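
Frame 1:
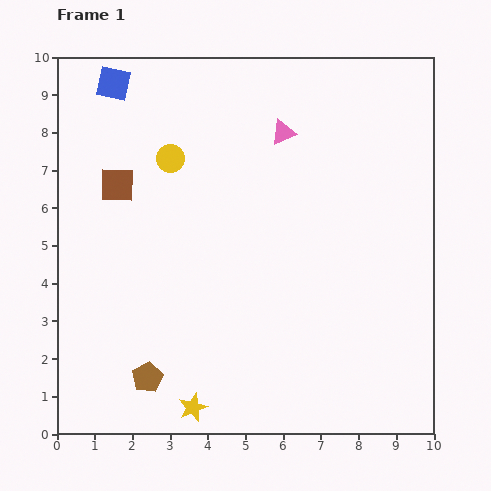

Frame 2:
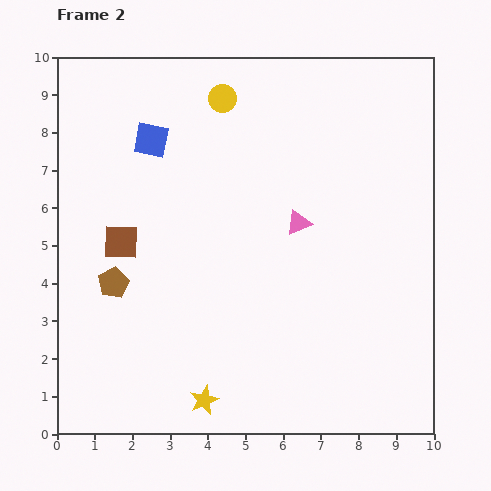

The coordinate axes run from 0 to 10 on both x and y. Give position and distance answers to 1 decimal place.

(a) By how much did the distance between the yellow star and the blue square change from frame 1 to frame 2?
-1.9

Distance in frame 1: 8.9. Distance in frame 2: 7.0.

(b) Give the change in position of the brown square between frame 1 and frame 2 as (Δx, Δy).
(0.1, -1.5)

The brown square was at (1.6, 6.6) in frame 1 and (1.7, 5.1) in frame 2.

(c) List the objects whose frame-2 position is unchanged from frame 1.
none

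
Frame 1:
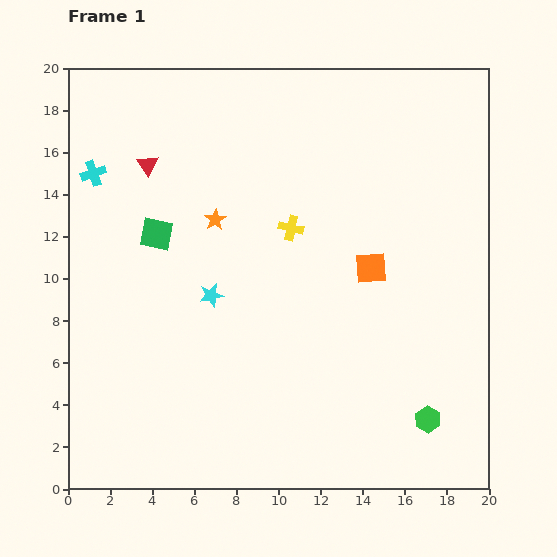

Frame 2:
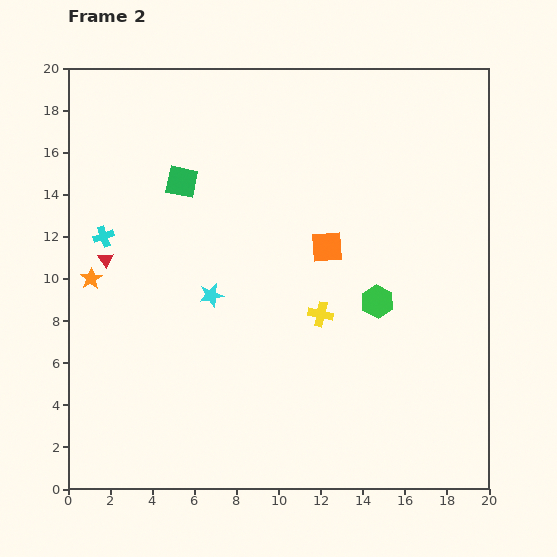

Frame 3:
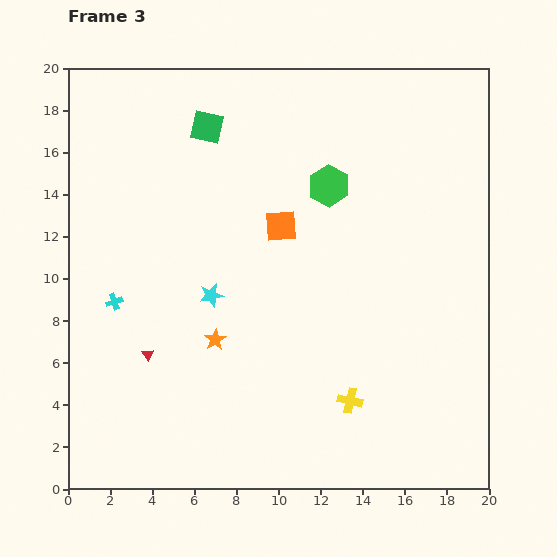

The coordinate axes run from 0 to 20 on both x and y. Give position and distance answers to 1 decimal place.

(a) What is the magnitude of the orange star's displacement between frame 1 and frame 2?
6.5

The orange star moved from (7.0, 12.8) to (1.1, 10.0), a distance of √(5.9² + 2.8²) ≈ 6.5.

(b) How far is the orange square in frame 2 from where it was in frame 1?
2.3

The orange square moved from (14.4, 10.5) to (12.3, 11.5), a distance of √(2.1² + 1.0²) ≈ 2.3.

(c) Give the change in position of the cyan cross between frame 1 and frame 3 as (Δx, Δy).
(1.0, -6.1)

The cyan cross was at (1.2, 15.0) in frame 1 and (2.2, 8.9) in frame 3.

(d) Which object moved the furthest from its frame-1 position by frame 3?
the green hexagon

(moved 12.1; next 9.0)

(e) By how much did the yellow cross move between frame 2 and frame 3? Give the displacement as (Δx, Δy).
(1.4, -4.1)

The yellow cross was at (12.0, 8.3) in frame 2 and (13.4, 4.2) in frame 3.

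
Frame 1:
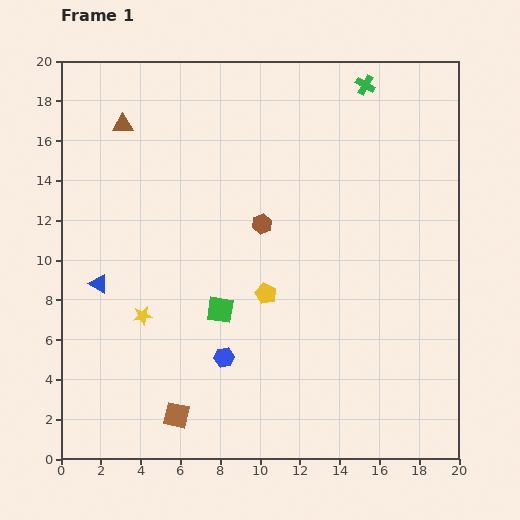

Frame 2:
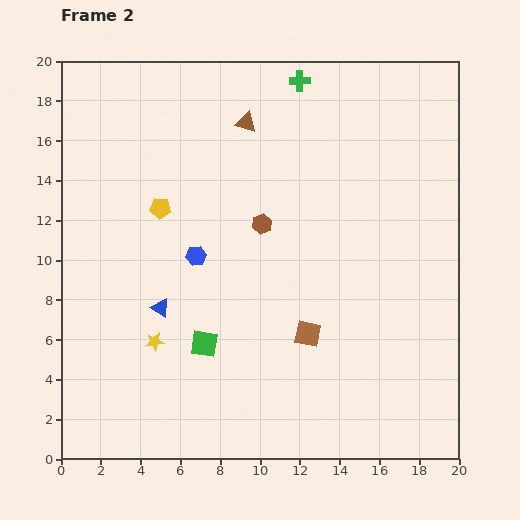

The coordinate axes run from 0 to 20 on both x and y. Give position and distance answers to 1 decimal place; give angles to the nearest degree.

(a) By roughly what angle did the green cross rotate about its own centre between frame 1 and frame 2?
30° counter-clockwise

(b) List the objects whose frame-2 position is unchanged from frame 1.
the brown hexagon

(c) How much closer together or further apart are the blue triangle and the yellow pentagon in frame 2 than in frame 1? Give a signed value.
-3.4

Distance in frame 1: 8.4. Distance in frame 2: 5.0.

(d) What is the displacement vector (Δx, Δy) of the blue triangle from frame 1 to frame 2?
(3.1, -1.2)

The blue triangle was at (1.9, 8.8) in frame 1 and (5.0, 7.6) in frame 2.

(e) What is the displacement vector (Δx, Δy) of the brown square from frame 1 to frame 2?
(6.6, 4.1)

The brown square was at (5.8, 2.2) in frame 1 and (12.4, 6.3) in frame 2.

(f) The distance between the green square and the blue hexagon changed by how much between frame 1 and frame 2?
+2.0

Distance in frame 1: 2.4. Distance in frame 2: 4.4.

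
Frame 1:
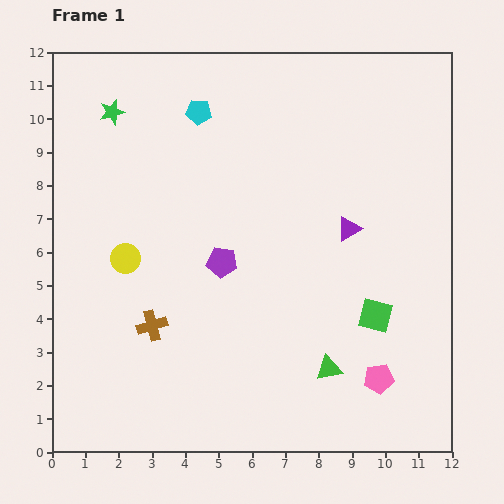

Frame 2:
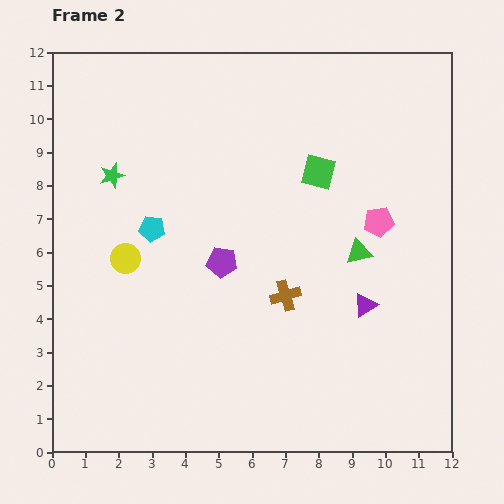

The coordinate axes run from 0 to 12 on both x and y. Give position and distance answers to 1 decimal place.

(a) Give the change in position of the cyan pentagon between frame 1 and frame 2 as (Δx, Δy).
(-1.4, -3.5)

The cyan pentagon was at (4.4, 10.2) in frame 1 and (3.0, 6.7) in frame 2.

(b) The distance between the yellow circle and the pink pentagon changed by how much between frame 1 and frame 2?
-0.7

Distance in frame 1: 8.4. Distance in frame 2: 7.7.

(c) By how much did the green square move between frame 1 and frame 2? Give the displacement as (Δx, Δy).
(-1.7, 4.3)

The green square was at (9.7, 4.1) in frame 1 and (8.0, 8.4) in frame 2.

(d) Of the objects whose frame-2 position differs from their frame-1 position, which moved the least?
the green star

(moved 1.9)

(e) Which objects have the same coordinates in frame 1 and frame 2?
the yellow circle, the purple pentagon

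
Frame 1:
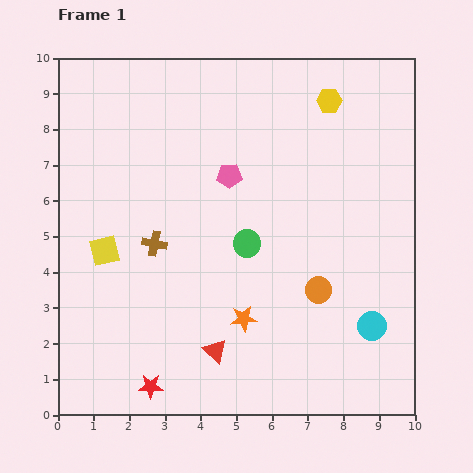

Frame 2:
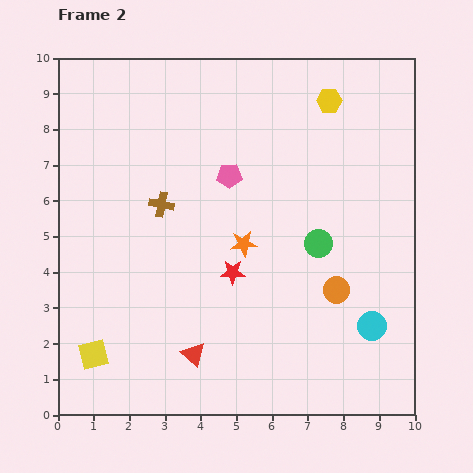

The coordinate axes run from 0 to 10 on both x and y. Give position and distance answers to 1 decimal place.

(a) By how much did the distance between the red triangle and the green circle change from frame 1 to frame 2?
+1.6

Distance in frame 1: 3.1. Distance in frame 2: 4.7.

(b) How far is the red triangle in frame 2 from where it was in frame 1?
0.6

The red triangle moved from (4.4, 1.8) to (3.8, 1.7), a distance of √(0.6² + 0.1²) ≈ 0.6.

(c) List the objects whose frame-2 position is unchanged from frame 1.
the pink pentagon, the cyan circle, the yellow hexagon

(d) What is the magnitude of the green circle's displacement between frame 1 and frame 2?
2.0

The green circle moved from (5.3, 4.8) to (7.3, 4.8), a distance of √(2.0² + 0.0²) ≈ 2.0.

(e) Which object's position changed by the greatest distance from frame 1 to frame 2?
the red star

(moved 3.9; next 2.9)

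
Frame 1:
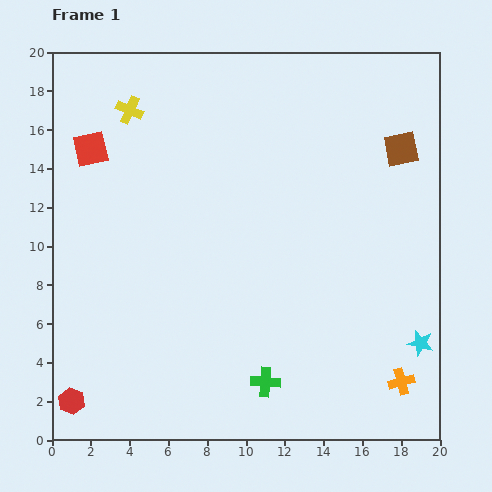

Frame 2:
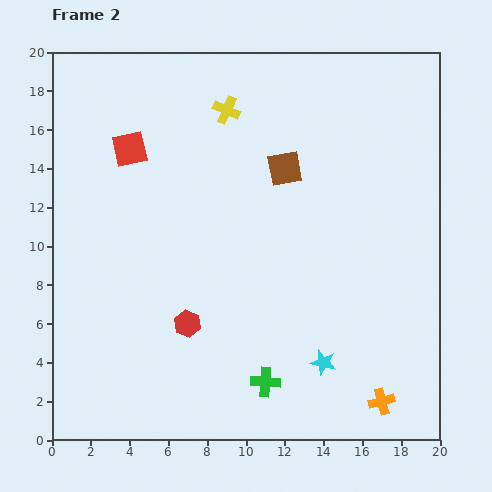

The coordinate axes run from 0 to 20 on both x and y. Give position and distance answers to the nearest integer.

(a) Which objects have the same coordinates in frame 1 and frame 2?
the green cross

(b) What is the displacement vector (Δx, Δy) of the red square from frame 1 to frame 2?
(2, 0)

The red square was at (2, 15) in frame 1 and (4, 15) in frame 2.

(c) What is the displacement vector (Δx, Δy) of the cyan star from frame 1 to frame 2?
(-5, -1)

The cyan star was at (19, 5) in frame 1 and (14, 4) in frame 2.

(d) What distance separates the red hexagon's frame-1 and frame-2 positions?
7

The red hexagon moved from (1, 2) to (7, 6), a distance of √(6² + 4²) ≈ 7.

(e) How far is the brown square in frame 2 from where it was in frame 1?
6

The brown square moved from (18, 15) to (12, 14), a distance of √(6² + 1²) ≈ 6.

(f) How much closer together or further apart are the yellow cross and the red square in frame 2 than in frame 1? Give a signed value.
+2

Distance in frame 1: 3. Distance in frame 2: 5.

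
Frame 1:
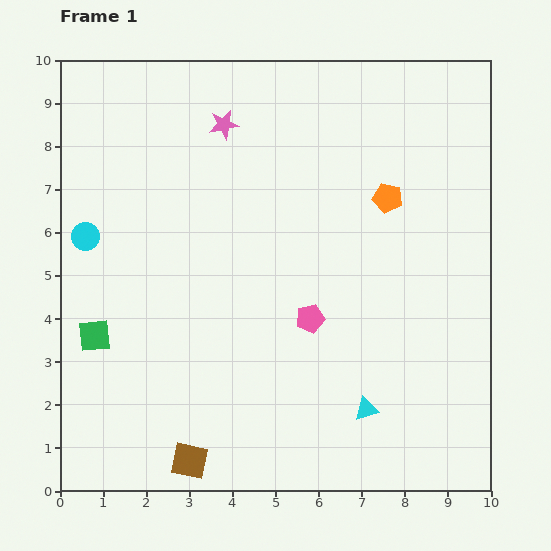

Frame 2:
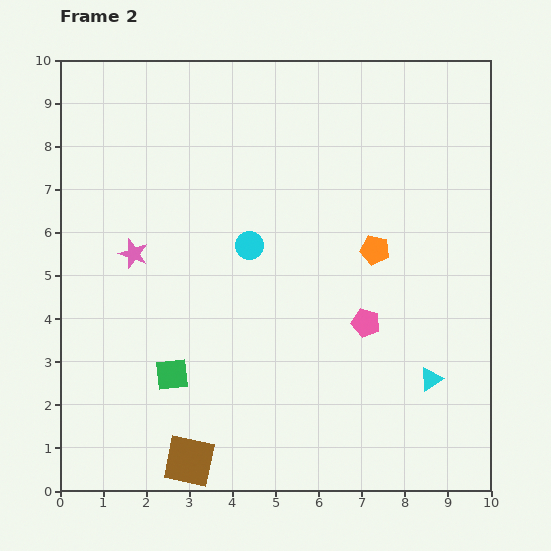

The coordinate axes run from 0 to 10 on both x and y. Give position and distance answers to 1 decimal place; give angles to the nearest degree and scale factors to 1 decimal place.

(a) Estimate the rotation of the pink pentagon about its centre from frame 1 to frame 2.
29° clockwise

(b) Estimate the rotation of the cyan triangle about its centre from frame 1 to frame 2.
16° counter-clockwise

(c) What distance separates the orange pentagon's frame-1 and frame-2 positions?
1.2

The orange pentagon moved from (7.6, 6.8) to (7.3, 5.6), a distance of √(0.3² + 1.2²) ≈ 1.2.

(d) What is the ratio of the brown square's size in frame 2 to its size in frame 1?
1.4×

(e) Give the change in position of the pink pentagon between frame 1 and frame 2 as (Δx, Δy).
(1.3, -0.1)

The pink pentagon was at (5.8, 4.0) in frame 1 and (7.1, 3.9) in frame 2.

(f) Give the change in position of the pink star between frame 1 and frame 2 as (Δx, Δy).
(-2.1, -3.0)

The pink star was at (3.8, 8.5) in frame 1 and (1.7, 5.5) in frame 2.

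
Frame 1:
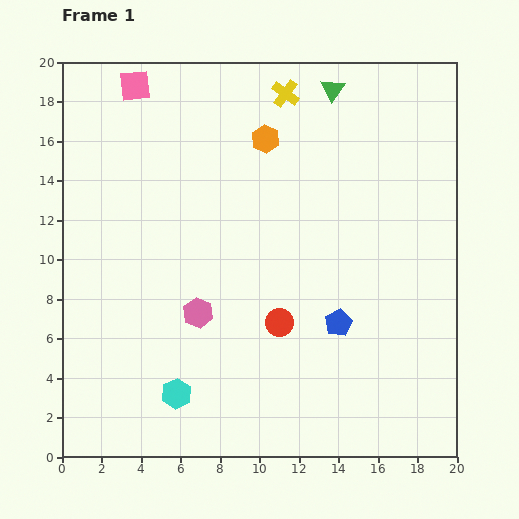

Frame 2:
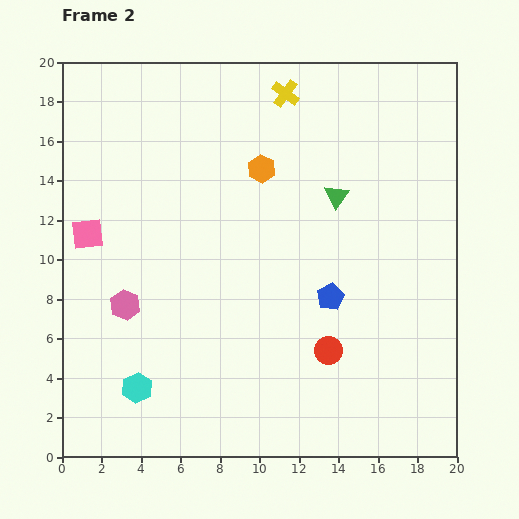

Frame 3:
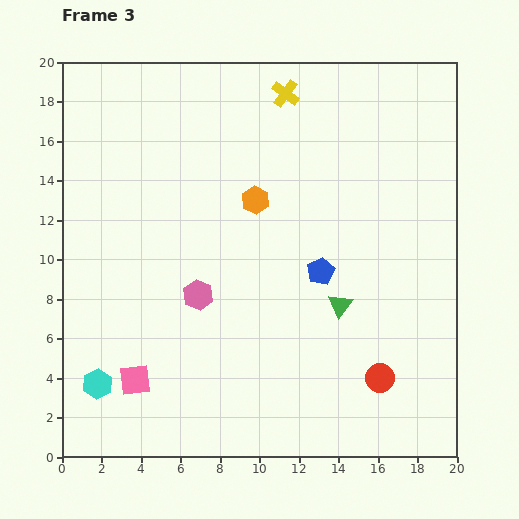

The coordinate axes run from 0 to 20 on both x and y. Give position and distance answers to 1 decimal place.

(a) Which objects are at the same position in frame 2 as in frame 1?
the yellow cross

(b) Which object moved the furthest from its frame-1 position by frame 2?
the pink square

(moved 7.9; next 5.4)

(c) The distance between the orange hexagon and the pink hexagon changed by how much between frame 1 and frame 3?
-3.8

Distance in frame 1: 9.4. Distance in frame 3: 5.6.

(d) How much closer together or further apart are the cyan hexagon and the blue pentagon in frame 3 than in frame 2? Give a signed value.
+1.9

Distance in frame 2: 10.8. Distance in frame 3: 12.7.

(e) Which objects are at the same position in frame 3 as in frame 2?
the yellow cross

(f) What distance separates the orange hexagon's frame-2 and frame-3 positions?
1.6

The orange hexagon moved from (10.1, 14.6) to (9.8, 13.0), a distance of √(0.3² + 1.6²) ≈ 1.6.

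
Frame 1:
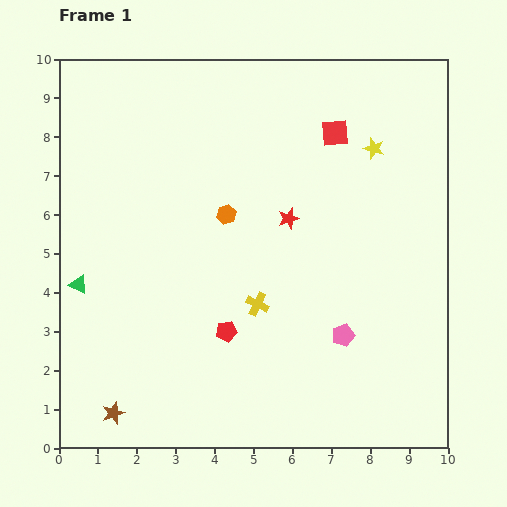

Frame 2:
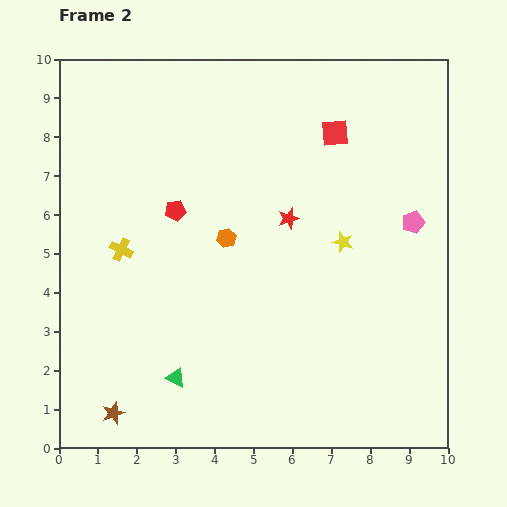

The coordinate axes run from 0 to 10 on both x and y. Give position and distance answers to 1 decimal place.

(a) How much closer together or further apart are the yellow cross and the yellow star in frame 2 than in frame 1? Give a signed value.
+0.7

Distance in frame 1: 5.0. Distance in frame 2: 5.7.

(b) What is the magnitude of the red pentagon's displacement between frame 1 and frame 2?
3.4

The red pentagon moved from (4.3, 3.0) to (3.0, 6.1), a distance of √(1.3² + 3.1²) ≈ 3.4.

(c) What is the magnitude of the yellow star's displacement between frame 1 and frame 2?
2.5

The yellow star moved from (8.1, 7.7) to (7.3, 5.3), a distance of √(0.8² + 2.4²) ≈ 2.5.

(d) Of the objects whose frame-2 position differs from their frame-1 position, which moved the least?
the orange hexagon

(moved 0.6)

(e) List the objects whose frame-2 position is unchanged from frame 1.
the brown star, the red square, the red star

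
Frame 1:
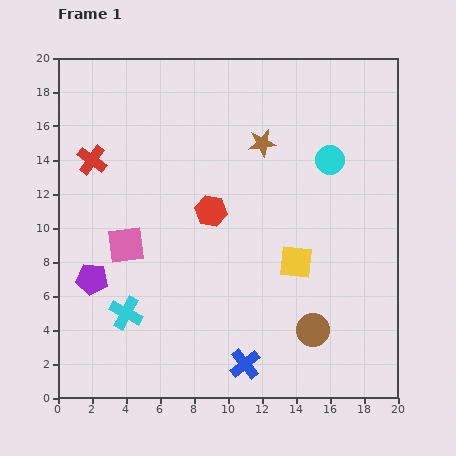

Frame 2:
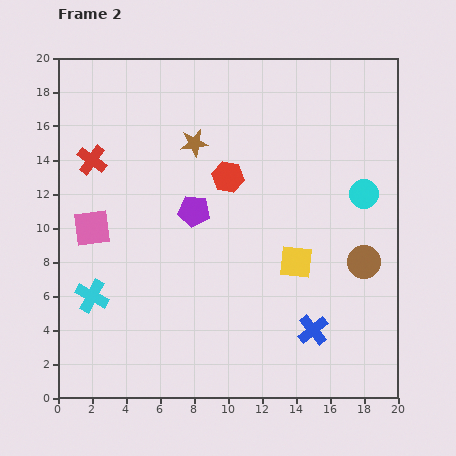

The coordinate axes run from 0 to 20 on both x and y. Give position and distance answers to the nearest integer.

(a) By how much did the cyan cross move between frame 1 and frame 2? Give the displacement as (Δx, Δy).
(-2, 1)

The cyan cross was at (4, 5) in frame 1 and (2, 6) in frame 2.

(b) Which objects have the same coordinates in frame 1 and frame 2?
the yellow square, the red cross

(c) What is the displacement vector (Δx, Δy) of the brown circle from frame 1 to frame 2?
(3, 4)

The brown circle was at (15, 4) in frame 1 and (18, 8) in frame 2.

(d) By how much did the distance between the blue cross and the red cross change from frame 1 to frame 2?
+1

Distance in frame 1: 15. Distance in frame 2: 16.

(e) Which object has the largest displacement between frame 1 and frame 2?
the purple pentagon

(moved 7; next 5)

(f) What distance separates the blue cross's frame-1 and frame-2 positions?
4

The blue cross moved from (11, 2) to (15, 4), a distance of √(4² + 2²) ≈ 4.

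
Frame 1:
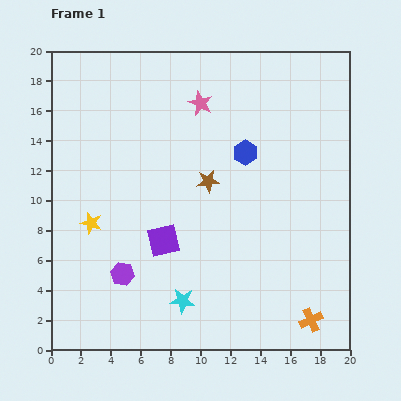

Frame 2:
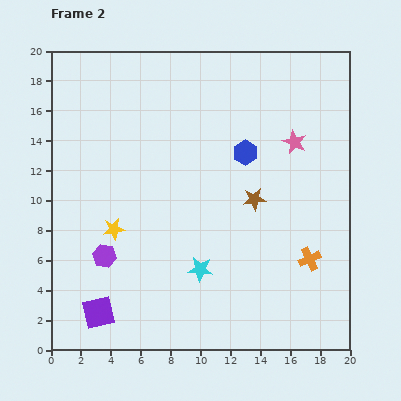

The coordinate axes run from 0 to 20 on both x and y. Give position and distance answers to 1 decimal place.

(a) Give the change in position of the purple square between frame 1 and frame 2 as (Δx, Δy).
(-4.3, -4.8)

The purple square was at (7.5, 7.3) in frame 1 and (3.2, 2.5) in frame 2.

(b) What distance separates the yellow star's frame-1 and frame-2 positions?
1.6

The yellow star moved from (2.7, 8.5) to (4.2, 8.1), a distance of √(1.5² + 0.4²) ≈ 1.6.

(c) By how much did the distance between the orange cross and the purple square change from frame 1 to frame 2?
+3.4

Distance in frame 1: 11.2. Distance in frame 2: 14.6.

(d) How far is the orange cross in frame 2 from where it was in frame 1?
4.1

The orange cross moved from (17.4, 2.0) to (17.3, 6.1), a distance of √(0.1² + 4.1²) ≈ 4.1.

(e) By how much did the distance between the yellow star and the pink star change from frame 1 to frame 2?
+2.6

Distance in frame 1: 10.8. Distance in frame 2: 13.4.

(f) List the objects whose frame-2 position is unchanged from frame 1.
the blue hexagon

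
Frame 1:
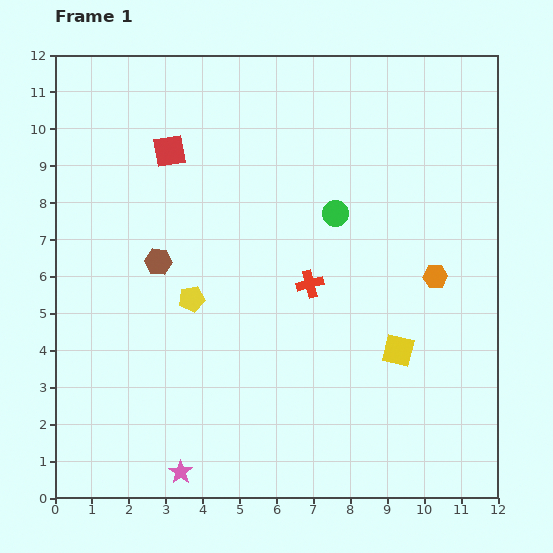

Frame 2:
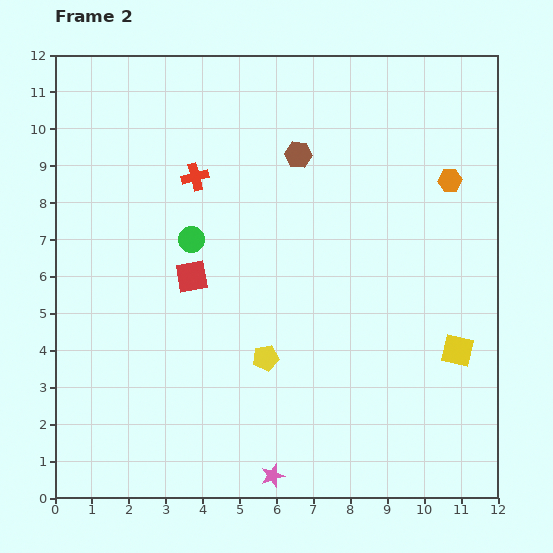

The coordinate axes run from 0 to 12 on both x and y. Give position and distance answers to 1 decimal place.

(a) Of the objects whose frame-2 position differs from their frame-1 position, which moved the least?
the yellow square

(moved 1.6)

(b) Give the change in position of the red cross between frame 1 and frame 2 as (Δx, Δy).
(-3.1, 2.9)

The red cross was at (6.9, 5.8) in frame 1 and (3.8, 8.7) in frame 2.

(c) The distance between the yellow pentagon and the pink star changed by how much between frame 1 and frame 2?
-1.5

Distance in frame 1: 4.7. Distance in frame 2: 3.2.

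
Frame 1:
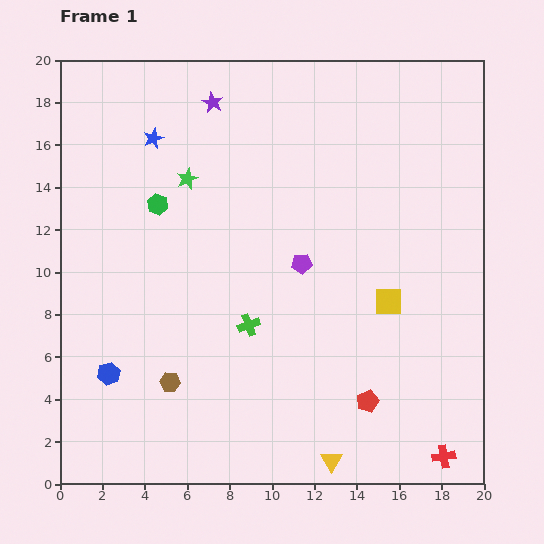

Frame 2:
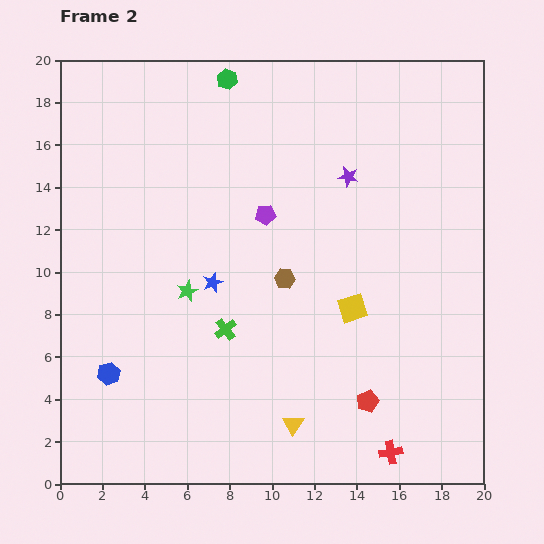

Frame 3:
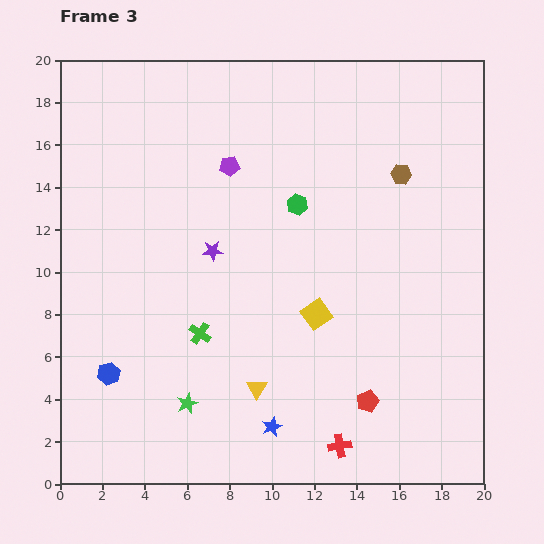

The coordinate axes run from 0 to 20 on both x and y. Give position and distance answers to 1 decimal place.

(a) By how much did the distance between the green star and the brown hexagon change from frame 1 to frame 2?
-5.0

Distance in frame 1: 9.6. Distance in frame 2: 4.6.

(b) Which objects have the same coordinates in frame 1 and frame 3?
the red pentagon, the blue hexagon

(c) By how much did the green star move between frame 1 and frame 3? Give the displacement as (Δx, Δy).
(0.0, -10.6)

The green star was at (6.0, 14.4) in frame 1 and (6.0, 3.8) in frame 3.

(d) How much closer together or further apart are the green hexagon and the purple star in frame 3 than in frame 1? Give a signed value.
-0.9

Distance in frame 1: 5.5. Distance in frame 3: 4.6.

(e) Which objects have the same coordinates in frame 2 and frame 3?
the red pentagon, the blue hexagon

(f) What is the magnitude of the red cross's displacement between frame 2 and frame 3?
2.4

The red cross moved from (15.6, 1.5) to (13.2, 1.8), a distance of √(2.4² + 0.3²) ≈ 2.4.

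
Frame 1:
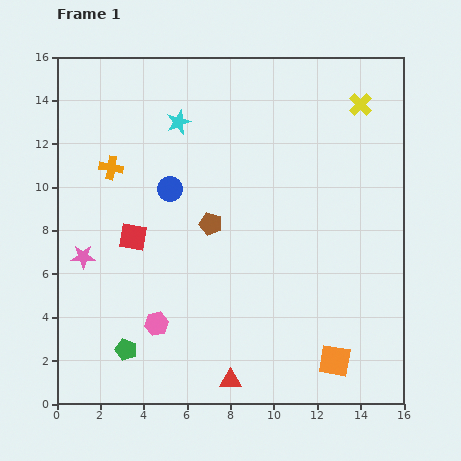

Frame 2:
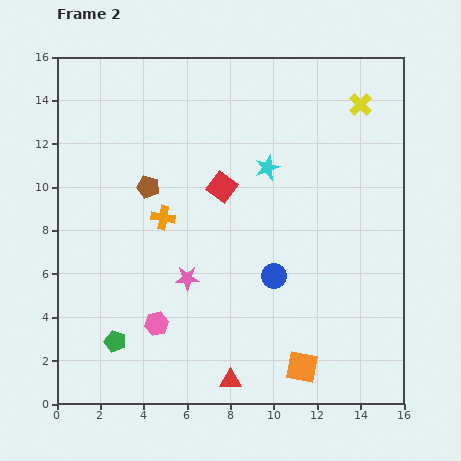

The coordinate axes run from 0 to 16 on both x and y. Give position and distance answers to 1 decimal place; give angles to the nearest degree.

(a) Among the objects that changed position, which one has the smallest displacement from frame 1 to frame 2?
the green pentagon

(moved 0.6)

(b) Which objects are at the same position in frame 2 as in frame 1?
the red triangle, the yellow cross, the pink hexagon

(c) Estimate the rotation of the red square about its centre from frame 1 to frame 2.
27° clockwise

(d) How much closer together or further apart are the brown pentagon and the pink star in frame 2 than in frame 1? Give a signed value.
-1.5

Distance in frame 1: 6.1. Distance in frame 2: 4.6.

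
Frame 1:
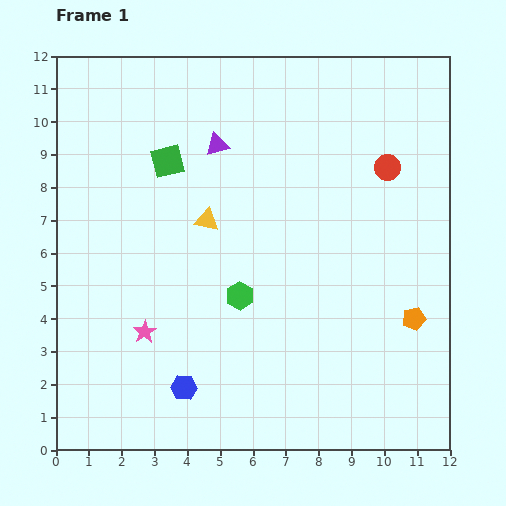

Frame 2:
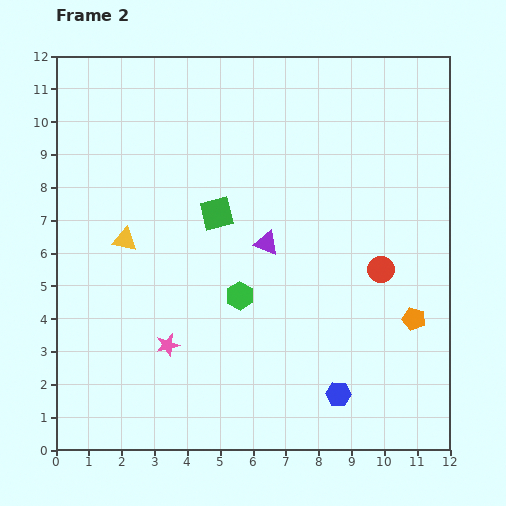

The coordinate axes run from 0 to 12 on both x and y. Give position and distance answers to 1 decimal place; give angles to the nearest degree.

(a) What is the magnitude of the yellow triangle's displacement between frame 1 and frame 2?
2.6

The yellow triangle moved from (4.6, 7.0) to (2.1, 6.4), a distance of √(2.5² + 0.6²) ≈ 2.6.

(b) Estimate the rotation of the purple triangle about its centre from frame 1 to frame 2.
36° clockwise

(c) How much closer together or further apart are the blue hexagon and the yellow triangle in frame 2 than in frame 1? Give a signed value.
+2.9

Distance in frame 1: 5.1. Distance in frame 2: 8.0.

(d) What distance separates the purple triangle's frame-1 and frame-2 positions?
3.4

The purple triangle moved from (4.9, 9.3) to (6.4, 6.3), a distance of √(1.5² + 3.0²) ≈ 3.4.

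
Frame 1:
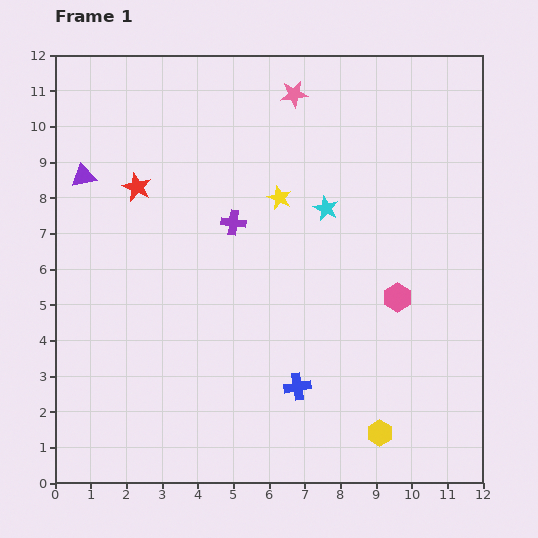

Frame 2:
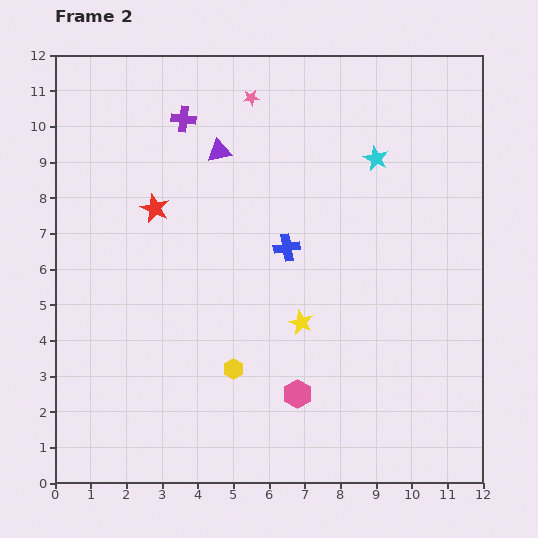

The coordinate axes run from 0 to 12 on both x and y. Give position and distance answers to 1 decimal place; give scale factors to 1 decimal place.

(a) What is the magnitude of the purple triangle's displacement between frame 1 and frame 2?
3.9

The purple triangle moved from (0.8, 8.6) to (4.6, 9.3), a distance of √(3.8² + 0.7²) ≈ 3.9.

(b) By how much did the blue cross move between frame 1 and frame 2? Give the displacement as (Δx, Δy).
(-0.3, 3.9)

The blue cross was at (6.8, 2.7) in frame 1 and (6.5, 6.6) in frame 2.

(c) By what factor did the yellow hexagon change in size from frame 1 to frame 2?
0.8×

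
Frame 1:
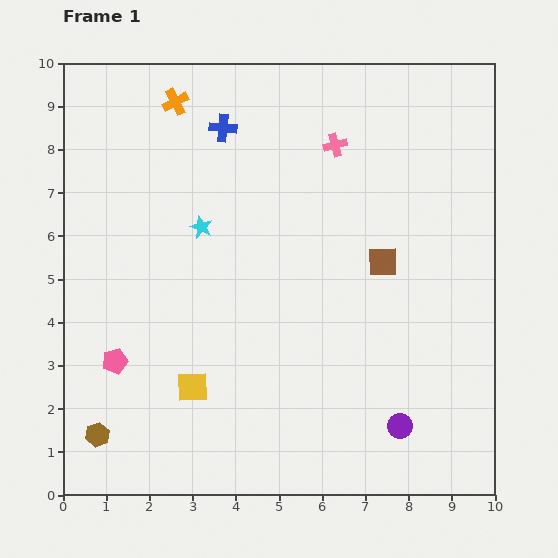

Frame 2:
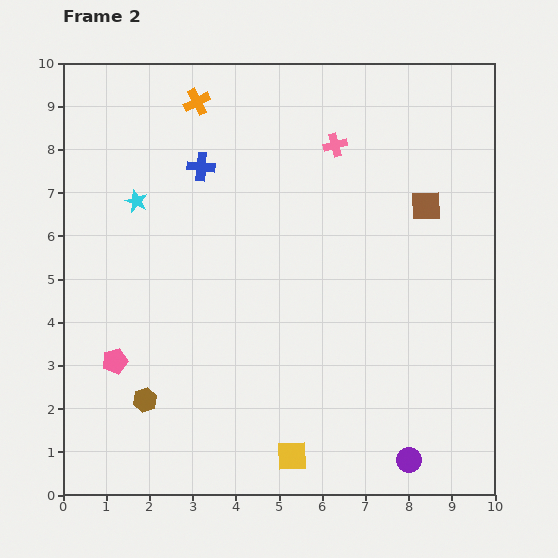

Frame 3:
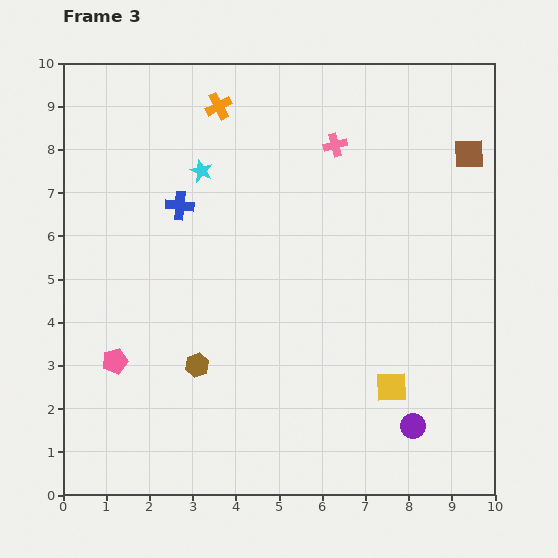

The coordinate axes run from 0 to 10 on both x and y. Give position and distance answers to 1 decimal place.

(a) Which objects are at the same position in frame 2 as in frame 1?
the pink cross, the pink pentagon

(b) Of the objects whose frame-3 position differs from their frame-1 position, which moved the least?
the purple circle

(moved 0.3)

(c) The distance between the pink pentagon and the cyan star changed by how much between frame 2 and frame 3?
+1.1

Distance in frame 2: 3.7. Distance in frame 3: 4.8.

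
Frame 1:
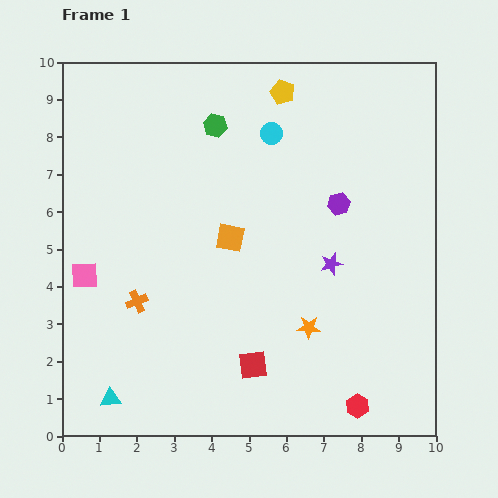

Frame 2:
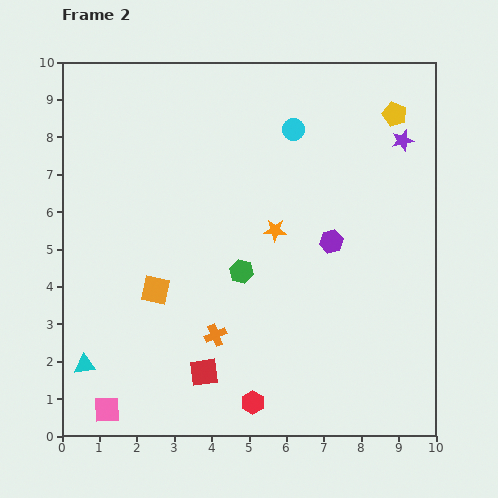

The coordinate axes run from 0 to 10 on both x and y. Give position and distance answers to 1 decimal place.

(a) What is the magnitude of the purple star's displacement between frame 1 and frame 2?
3.8

The purple star moved from (7.2, 4.6) to (9.1, 7.9), a distance of √(1.9² + 3.3²) ≈ 3.8.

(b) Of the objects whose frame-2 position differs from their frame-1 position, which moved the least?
the cyan circle

(moved 0.6)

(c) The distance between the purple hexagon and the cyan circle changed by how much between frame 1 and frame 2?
+0.6

Distance in frame 1: 2.6. Distance in frame 2: 3.2.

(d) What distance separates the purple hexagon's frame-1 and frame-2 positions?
1.0

The purple hexagon moved from (7.4, 6.2) to (7.2, 5.2), a distance of √(0.2² + 1.0²) ≈ 1.0.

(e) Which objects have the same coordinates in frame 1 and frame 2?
none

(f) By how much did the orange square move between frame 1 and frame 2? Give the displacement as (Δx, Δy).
(-2.0, -1.4)

The orange square was at (4.5, 5.3) in frame 1 and (2.5, 3.9) in frame 2.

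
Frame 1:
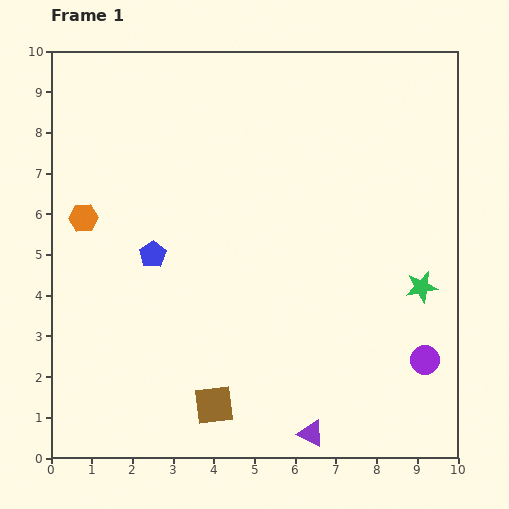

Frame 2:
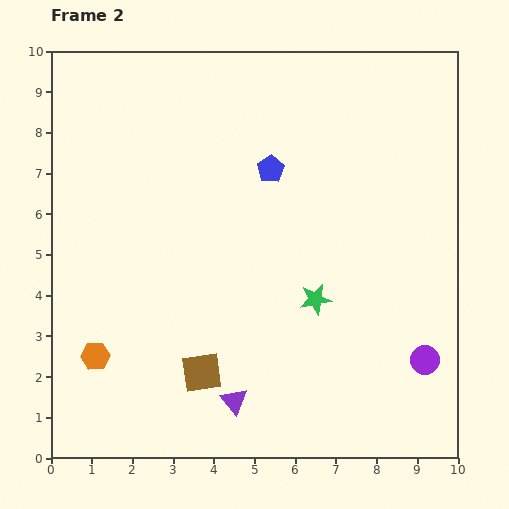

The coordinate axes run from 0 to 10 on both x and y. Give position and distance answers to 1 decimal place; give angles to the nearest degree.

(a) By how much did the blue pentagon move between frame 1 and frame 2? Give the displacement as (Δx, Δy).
(2.9, 2.1)

The blue pentagon was at (2.5, 5.0) in frame 1 and (5.4, 7.1) in frame 2.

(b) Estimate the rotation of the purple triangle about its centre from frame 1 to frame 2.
23° clockwise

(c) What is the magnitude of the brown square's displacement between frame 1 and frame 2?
0.9

The brown square moved from (4.0, 1.3) to (3.7, 2.1), a distance of √(0.3² + 0.8²) ≈ 0.9.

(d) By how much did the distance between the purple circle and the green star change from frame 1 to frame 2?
+1.3

Distance in frame 1: 1.8. Distance in frame 2: 3.1.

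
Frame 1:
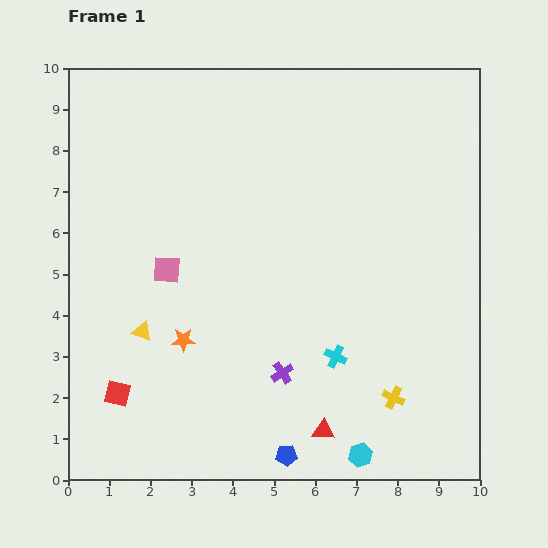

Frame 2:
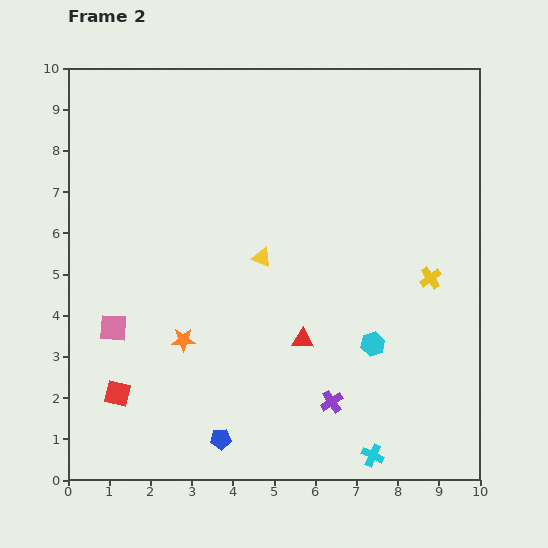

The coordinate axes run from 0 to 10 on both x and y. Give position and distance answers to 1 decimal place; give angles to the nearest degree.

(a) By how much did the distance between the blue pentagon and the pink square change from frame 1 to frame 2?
-1.7

Distance in frame 1: 5.4. Distance in frame 2: 3.7.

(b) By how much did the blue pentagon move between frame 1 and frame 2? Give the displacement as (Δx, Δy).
(-1.6, 0.4)

The blue pentagon was at (5.3, 0.6) in frame 1 and (3.7, 1.0) in frame 2.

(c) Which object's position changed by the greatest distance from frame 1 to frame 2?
the yellow triangle

(moved 3.4; next 3.0)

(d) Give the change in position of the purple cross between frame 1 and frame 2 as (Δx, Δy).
(1.2, -0.7)

The purple cross was at (5.2, 2.6) in frame 1 and (6.4, 1.9) in frame 2.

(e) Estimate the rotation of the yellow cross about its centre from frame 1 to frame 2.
29° clockwise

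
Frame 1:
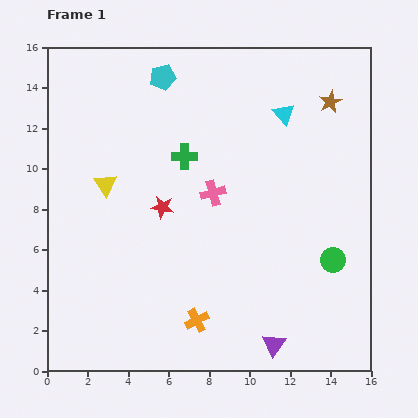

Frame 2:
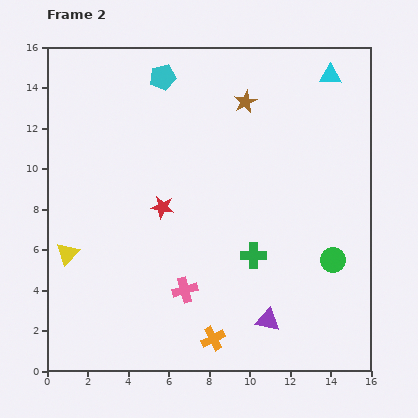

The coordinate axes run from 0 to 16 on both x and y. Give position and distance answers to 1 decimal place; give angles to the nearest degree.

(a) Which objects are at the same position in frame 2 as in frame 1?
the green circle, the red star, the cyan pentagon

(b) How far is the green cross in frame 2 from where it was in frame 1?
6.0

The green cross moved from (6.8, 10.6) to (10.2, 5.7), a distance of √(3.4² + 4.9²) ≈ 6.0.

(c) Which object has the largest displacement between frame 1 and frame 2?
the green cross

(moved 6.0; next 5.0)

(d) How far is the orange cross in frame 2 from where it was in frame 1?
1.2

The orange cross moved from (7.4, 2.5) to (8.2, 1.6), a distance of √(0.8² + 0.9²) ≈ 1.2.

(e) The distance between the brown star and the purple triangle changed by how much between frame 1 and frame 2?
-1.4

Distance in frame 1: 12.3. Distance in frame 2: 10.9.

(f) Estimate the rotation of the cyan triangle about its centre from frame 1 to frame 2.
45° counter-clockwise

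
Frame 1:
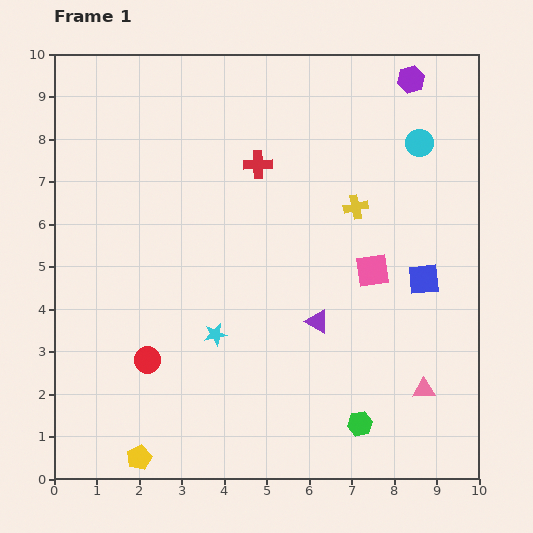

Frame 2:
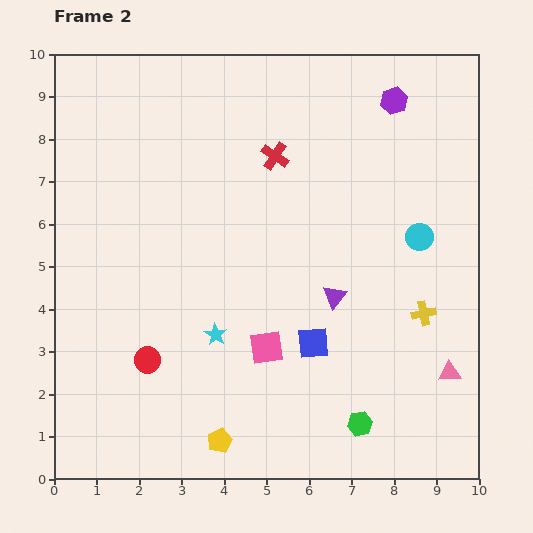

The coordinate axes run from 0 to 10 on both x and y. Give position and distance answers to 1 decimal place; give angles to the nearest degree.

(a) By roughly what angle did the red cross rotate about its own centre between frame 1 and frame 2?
37° clockwise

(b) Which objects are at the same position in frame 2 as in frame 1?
the cyan star, the green hexagon, the red circle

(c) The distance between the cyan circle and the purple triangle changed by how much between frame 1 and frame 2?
-2.4

Distance in frame 1: 4.8. Distance in frame 2: 2.4.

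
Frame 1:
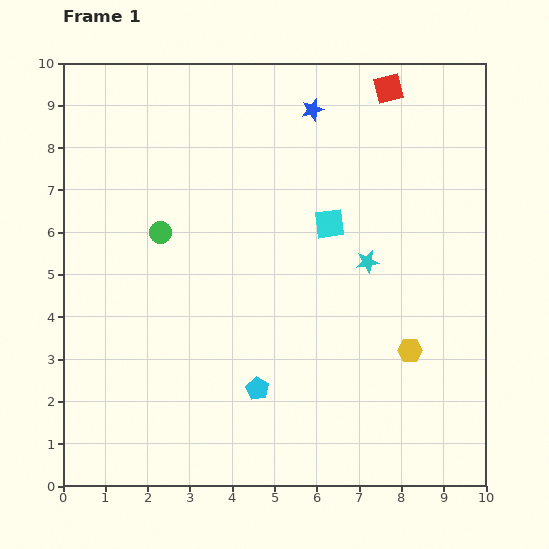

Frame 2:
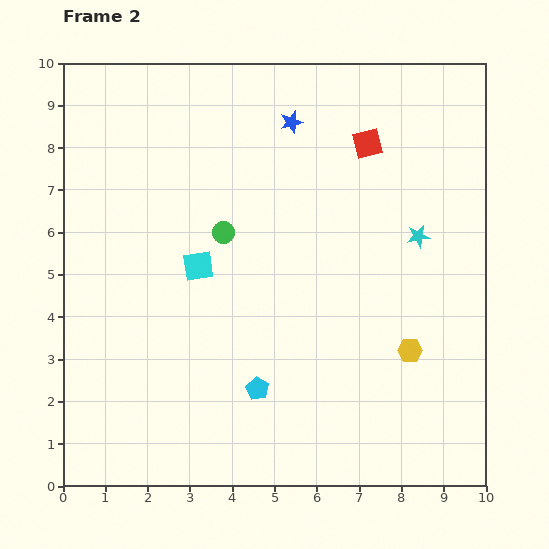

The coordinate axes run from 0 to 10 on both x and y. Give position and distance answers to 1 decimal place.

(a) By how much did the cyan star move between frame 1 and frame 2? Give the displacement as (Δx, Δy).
(1.2, 0.6)

The cyan star was at (7.2, 5.3) in frame 1 and (8.4, 5.9) in frame 2.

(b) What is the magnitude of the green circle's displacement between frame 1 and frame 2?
1.5

The green circle moved from (2.3, 6.0) to (3.8, 6.0), a distance of √(1.5² + 0.0²) ≈ 1.5.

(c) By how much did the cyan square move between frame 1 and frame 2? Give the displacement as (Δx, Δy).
(-3.1, -1.0)

The cyan square was at (6.3, 6.2) in frame 1 and (3.2, 5.2) in frame 2.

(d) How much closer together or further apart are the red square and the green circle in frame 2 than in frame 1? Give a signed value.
-2.4

Distance in frame 1: 6.4. Distance in frame 2: 4.0.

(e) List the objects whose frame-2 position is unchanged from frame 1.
the cyan pentagon, the yellow hexagon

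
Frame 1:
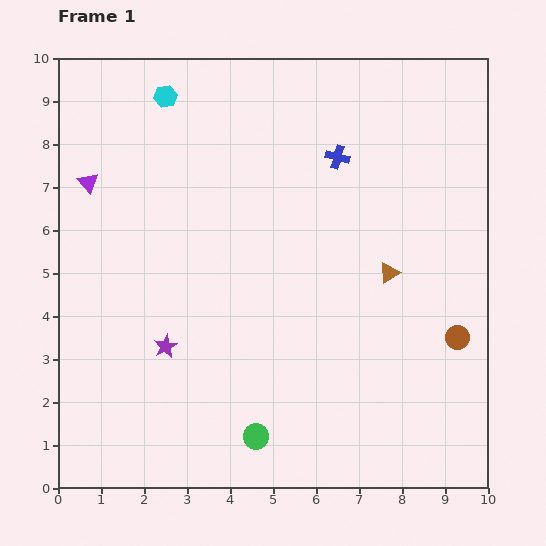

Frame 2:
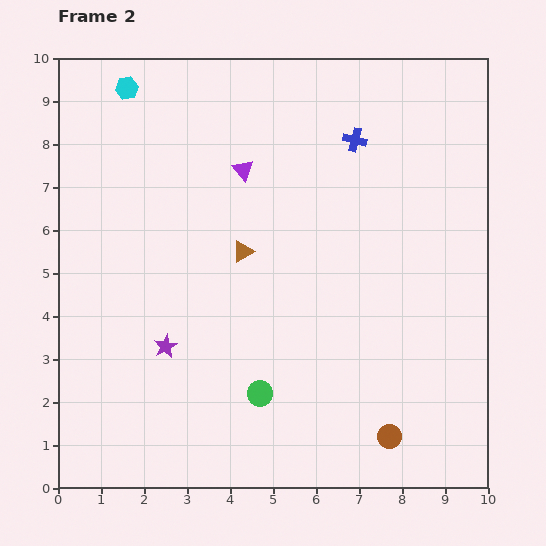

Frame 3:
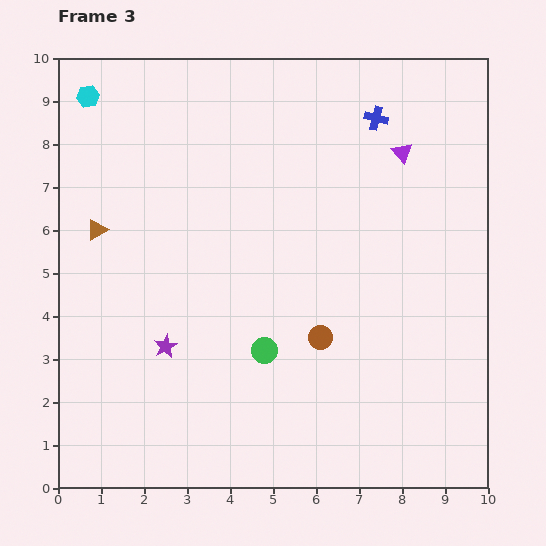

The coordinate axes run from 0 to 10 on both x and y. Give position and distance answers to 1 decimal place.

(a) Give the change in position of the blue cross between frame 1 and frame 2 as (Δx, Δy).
(0.4, 0.4)

The blue cross was at (6.5, 7.7) in frame 1 and (6.9, 8.1) in frame 2.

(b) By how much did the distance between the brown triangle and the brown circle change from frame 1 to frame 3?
+3.6

Distance in frame 1: 2.2. Distance in frame 3: 5.8.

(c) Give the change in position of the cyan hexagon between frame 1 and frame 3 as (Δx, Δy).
(-1.8, 0.0)

The cyan hexagon was at (2.5, 9.1) in frame 1 and (0.7, 9.1) in frame 3.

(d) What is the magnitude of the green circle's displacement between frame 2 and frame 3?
1.0

The green circle moved from (4.7, 2.2) to (4.8, 3.2), a distance of √(0.1² + 1.0²) ≈ 1.0.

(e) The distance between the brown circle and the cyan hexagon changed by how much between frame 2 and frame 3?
-2.3

Distance in frame 2: 10.1. Distance in frame 3: 7.8.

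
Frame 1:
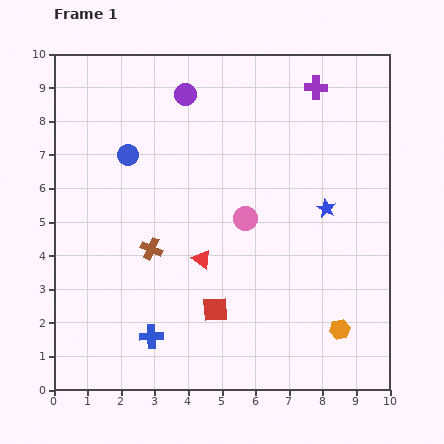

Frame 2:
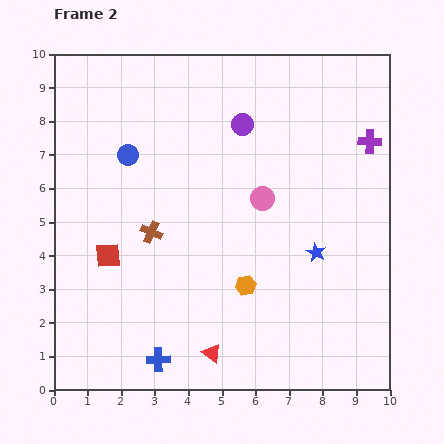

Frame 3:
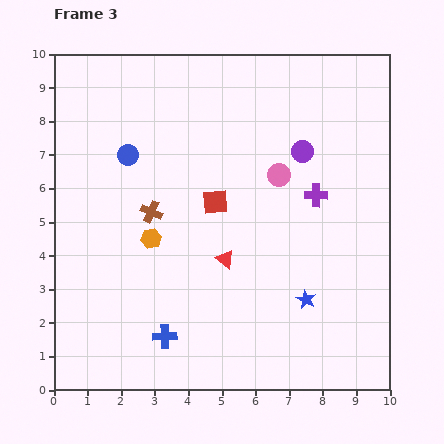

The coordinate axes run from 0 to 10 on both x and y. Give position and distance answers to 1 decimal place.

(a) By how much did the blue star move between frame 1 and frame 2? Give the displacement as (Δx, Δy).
(-0.3, -1.3)

The blue star was at (8.1, 5.4) in frame 1 and (7.8, 4.1) in frame 2.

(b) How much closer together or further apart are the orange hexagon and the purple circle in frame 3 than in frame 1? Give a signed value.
-3.2

Distance in frame 1: 8.4. Distance in frame 3: 5.2.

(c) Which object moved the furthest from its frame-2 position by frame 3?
the red square

(moved 3.6; next 3.1)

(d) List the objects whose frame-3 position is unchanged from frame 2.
the blue circle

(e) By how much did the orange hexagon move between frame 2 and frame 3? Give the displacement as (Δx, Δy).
(-2.8, 1.4)

The orange hexagon was at (5.7, 3.1) in frame 2 and (2.9, 4.5) in frame 3.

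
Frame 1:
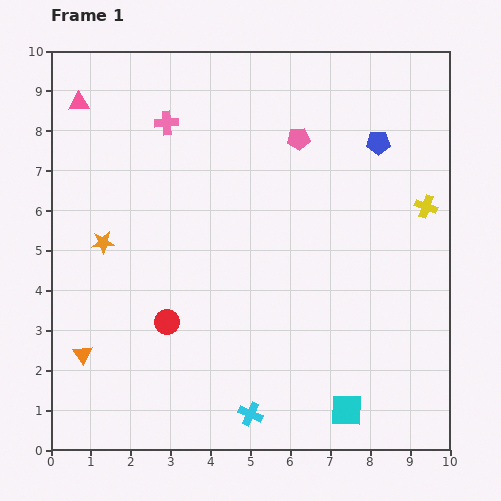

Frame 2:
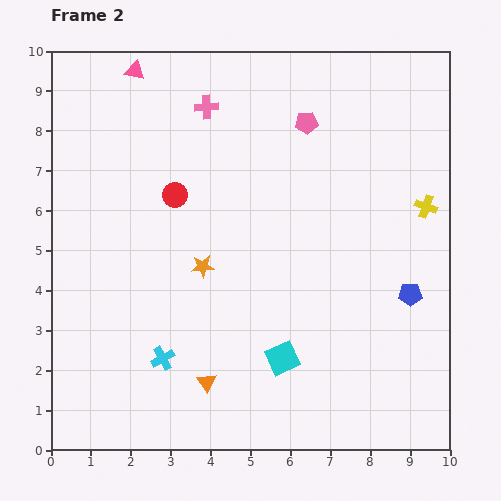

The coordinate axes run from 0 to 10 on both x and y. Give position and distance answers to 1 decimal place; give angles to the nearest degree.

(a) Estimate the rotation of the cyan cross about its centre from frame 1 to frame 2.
36° clockwise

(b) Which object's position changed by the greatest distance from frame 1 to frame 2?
the blue pentagon

(moved 3.9; next 3.2)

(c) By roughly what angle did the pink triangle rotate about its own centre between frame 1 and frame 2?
16° clockwise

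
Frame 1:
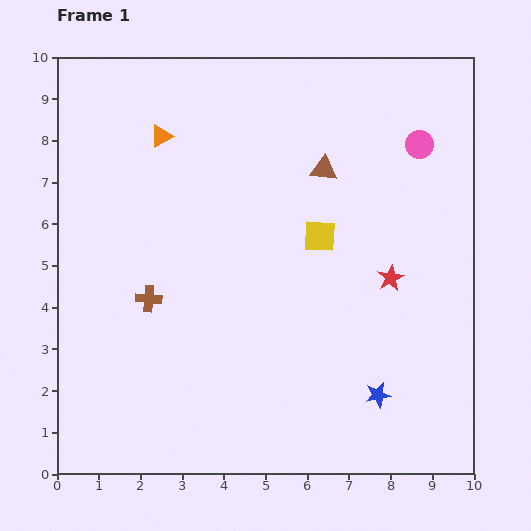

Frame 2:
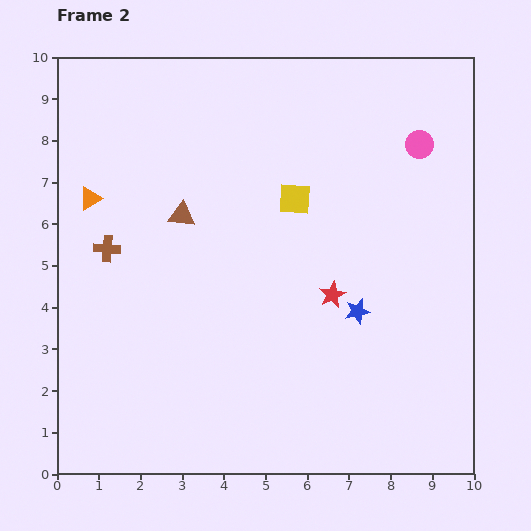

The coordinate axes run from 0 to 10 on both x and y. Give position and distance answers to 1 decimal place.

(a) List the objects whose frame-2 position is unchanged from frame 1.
the pink circle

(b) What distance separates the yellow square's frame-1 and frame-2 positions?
1.1

The yellow square moved from (6.3, 5.7) to (5.7, 6.6), a distance of √(0.6² + 0.9²) ≈ 1.1.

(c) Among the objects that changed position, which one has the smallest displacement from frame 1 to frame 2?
the yellow square

(moved 1.1)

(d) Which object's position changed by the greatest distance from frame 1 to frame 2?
the brown triangle

(moved 3.6; next 2.3)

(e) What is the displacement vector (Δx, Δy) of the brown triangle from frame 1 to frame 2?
(-3.4, -1.1)

The brown triangle was at (6.4, 7.3) in frame 1 and (3.0, 6.2) in frame 2.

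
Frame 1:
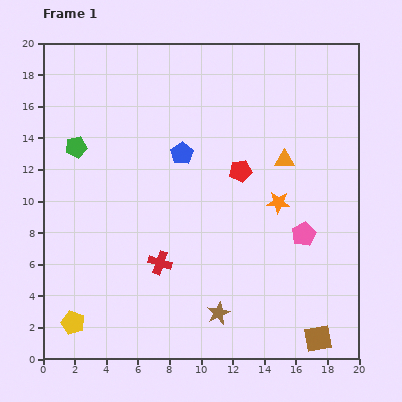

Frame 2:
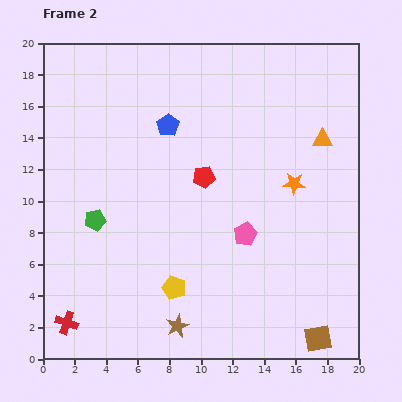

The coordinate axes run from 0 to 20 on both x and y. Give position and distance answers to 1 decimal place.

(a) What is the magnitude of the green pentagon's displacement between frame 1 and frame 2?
4.8

The green pentagon moved from (2.1, 13.4) to (3.3, 8.8), a distance of √(1.2² + 4.6²) ≈ 4.8.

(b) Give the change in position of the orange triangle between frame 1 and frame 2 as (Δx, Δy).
(2.4, 1.3)

The orange triangle was at (15.3, 12.6) in frame 1 and (17.7, 13.9) in frame 2.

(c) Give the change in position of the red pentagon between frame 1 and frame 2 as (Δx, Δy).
(-2.3, -0.4)

The red pentagon was at (12.5, 11.9) in frame 1 and (10.2, 11.5) in frame 2.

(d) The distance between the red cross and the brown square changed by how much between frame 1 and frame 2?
+4.8

Distance in frame 1: 11.1. Distance in frame 2: 15.9.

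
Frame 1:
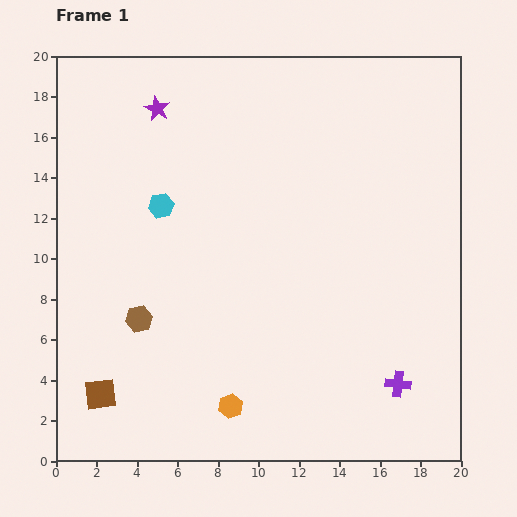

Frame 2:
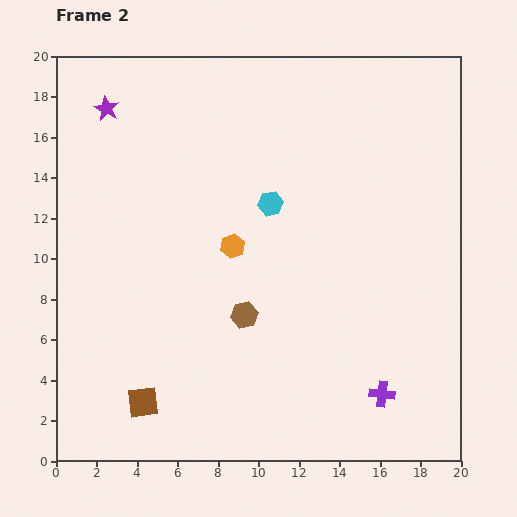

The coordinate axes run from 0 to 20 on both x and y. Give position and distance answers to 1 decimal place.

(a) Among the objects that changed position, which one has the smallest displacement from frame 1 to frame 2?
the purple cross

(moved 0.9)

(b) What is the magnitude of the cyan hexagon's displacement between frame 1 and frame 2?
5.4

The cyan hexagon moved from (5.2, 12.6) to (10.6, 12.7), a distance of √(5.4² + 0.1²) ≈ 5.4.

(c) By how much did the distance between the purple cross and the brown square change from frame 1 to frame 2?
-2.9

Distance in frame 1: 14.7. Distance in frame 2: 11.8.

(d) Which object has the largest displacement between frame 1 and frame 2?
the orange hexagon

(moved 7.9; next 5.4)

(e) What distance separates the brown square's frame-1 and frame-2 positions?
2.1

The brown square moved from (2.2, 3.3) to (4.3, 2.9), a distance of √(2.1² + 0.4²) ≈ 2.1.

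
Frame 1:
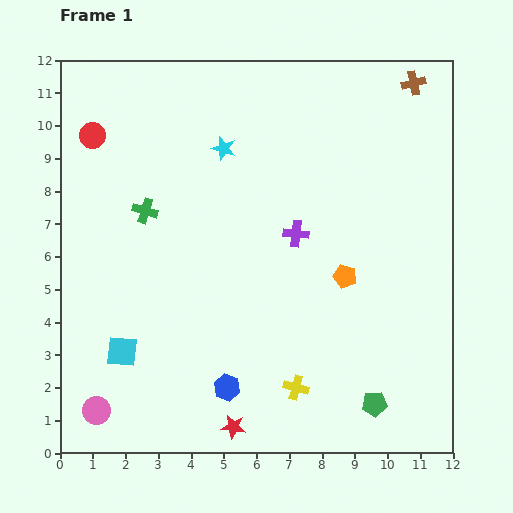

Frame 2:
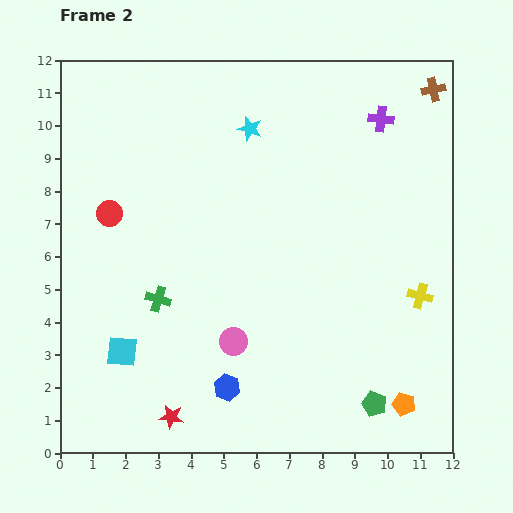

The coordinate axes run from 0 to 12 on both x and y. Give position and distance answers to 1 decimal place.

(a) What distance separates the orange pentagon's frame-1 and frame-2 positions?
4.3

The orange pentagon moved from (8.7, 5.4) to (10.5, 1.5), a distance of √(1.8² + 3.9²) ≈ 4.3.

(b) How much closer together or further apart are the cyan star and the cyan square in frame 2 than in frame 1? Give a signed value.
+0.9

Distance in frame 1: 6.9. Distance in frame 2: 7.8.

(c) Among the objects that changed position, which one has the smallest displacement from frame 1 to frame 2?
the brown cross

(moved 0.6)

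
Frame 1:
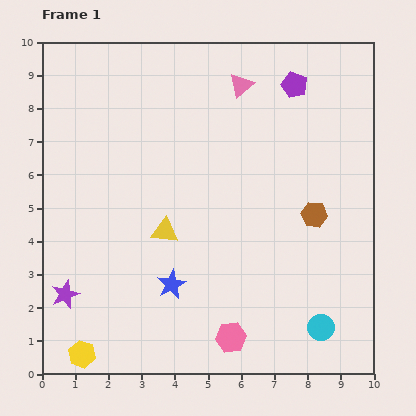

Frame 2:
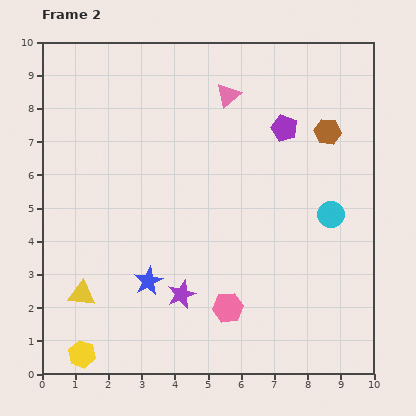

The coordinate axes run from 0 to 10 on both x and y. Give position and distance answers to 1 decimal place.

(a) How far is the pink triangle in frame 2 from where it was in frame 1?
0.5

The pink triangle moved from (6.0, 8.7) to (5.6, 8.4), a distance of √(0.4² + 0.3²) ≈ 0.5.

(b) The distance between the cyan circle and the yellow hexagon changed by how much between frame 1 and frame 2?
+1.4

Distance in frame 1: 7.2. Distance in frame 2: 8.6.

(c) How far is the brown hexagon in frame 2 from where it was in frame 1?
2.5

The brown hexagon moved from (8.2, 4.8) to (8.6, 7.3), a distance of √(0.4² + 2.5²) ≈ 2.5.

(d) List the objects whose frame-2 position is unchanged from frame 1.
the yellow hexagon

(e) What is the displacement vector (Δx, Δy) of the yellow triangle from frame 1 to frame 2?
(-2.5, -1.9)

The yellow triangle was at (3.7, 4.3) in frame 1 and (1.2, 2.4) in frame 2.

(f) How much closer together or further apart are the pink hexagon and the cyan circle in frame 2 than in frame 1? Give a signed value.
+1.5

Distance in frame 1: 2.7. Distance in frame 2: 4.2.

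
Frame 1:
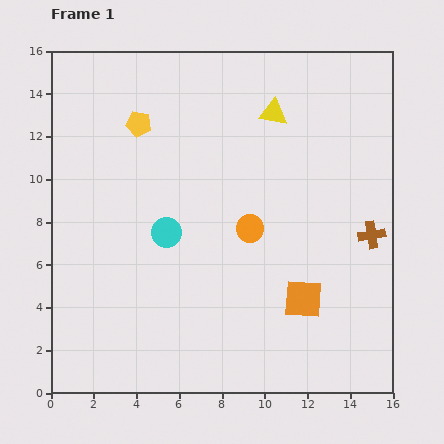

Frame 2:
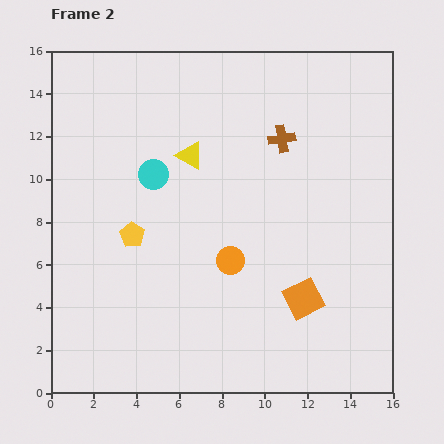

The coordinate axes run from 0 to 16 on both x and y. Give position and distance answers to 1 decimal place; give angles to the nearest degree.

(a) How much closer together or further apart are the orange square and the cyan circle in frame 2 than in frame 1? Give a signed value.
+2.0

Distance in frame 1: 7.1. Distance in frame 2: 9.1.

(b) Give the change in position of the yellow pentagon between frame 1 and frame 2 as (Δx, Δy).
(-0.3, -5.2)

The yellow pentagon was at (4.1, 12.6) in frame 1 and (3.8, 7.4) in frame 2.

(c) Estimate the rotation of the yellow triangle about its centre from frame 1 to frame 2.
22° clockwise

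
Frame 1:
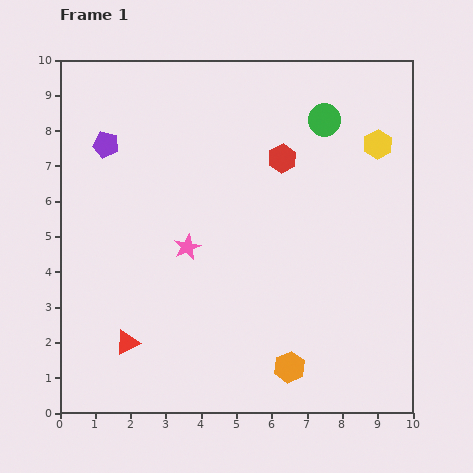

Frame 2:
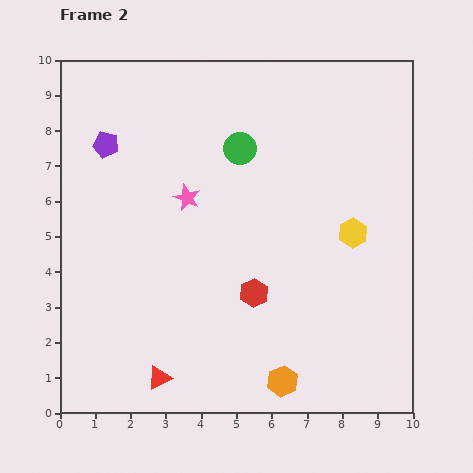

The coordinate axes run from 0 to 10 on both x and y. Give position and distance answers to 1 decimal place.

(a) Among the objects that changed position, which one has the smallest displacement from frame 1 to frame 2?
the orange hexagon

(moved 0.4)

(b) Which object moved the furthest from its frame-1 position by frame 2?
the red hexagon

(moved 3.9; next 2.6)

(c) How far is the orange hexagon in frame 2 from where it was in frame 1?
0.4

The orange hexagon moved from (6.5, 1.3) to (6.3, 0.9), a distance of √(0.2² + 0.4²) ≈ 0.4.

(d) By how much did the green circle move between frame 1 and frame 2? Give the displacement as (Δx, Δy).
(-2.4, -0.8)

The green circle was at (7.5, 8.3) in frame 1 and (5.1, 7.5) in frame 2.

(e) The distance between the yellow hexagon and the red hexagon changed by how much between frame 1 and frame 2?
+0.6

Distance in frame 1: 2.7. Distance in frame 2: 3.3.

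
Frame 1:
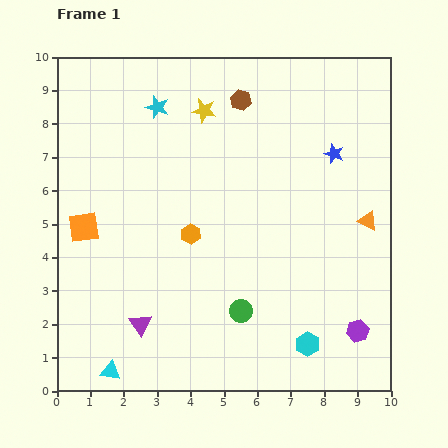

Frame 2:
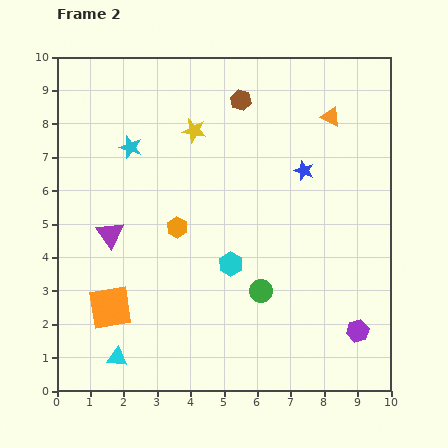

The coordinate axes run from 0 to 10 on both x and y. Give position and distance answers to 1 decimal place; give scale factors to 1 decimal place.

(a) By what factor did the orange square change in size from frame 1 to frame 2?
1.4×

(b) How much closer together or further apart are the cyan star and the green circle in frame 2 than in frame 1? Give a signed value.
-0.8

Distance in frame 1: 6.6. Distance in frame 2: 5.8.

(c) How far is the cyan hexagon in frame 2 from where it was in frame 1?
3.3

The cyan hexagon moved from (7.5, 1.4) to (5.2, 3.8), a distance of √(2.3² + 2.4²) ≈ 3.3.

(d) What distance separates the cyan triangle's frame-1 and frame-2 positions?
0.4

The cyan triangle moved from (1.6, 0.6) to (1.8, 1.0), a distance of √(0.2² + 0.4²) ≈ 0.4.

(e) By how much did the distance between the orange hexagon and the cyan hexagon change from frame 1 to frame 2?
-2.9

Distance in frame 1: 4.8. Distance in frame 2: 1.9.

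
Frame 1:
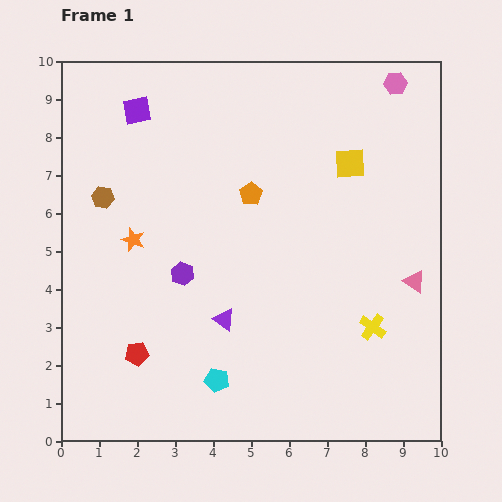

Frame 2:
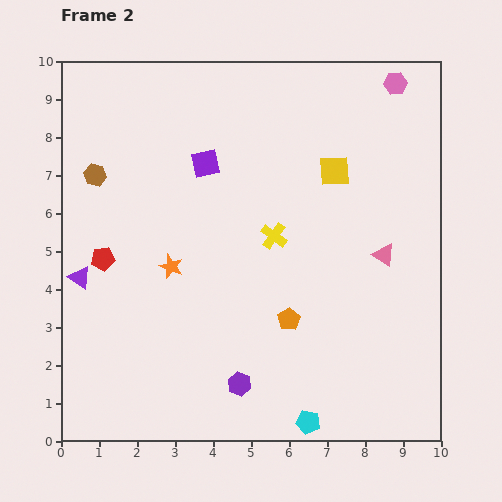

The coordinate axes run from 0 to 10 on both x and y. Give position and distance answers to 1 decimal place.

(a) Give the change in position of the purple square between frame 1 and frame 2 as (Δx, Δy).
(1.8, -1.4)

The purple square was at (2.0, 8.7) in frame 1 and (3.8, 7.3) in frame 2.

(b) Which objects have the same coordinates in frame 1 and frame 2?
the pink hexagon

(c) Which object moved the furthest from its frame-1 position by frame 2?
the purple triangle

(moved 4.0; next 3.5)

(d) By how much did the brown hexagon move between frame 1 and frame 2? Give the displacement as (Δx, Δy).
(-0.2, 0.6)

The brown hexagon was at (1.1, 6.4) in frame 1 and (0.9, 7.0) in frame 2.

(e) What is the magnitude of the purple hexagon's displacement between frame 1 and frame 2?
3.3

The purple hexagon moved from (3.2, 4.4) to (4.7, 1.5), a distance of √(1.5² + 2.9²) ≈ 3.3.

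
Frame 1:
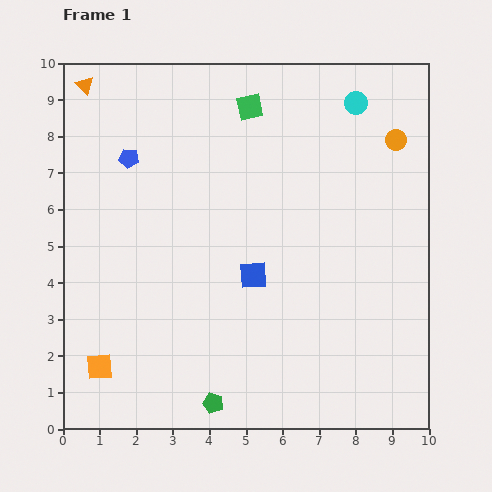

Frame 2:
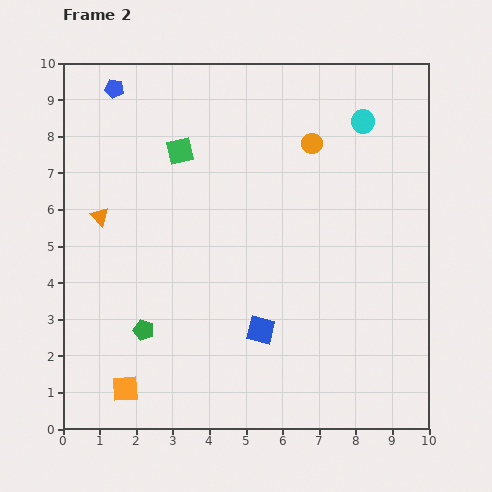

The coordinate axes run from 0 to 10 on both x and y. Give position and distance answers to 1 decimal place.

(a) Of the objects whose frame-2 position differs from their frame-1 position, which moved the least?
the cyan circle

(moved 0.5)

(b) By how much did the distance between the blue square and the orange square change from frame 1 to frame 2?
-0.9

Distance in frame 1: 4.9. Distance in frame 2: 4.0.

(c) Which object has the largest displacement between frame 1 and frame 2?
the orange triangle

(moved 3.6; next 2.8)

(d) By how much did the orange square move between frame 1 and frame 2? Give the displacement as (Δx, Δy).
(0.7, -0.6)

The orange square was at (1.0, 1.7) in frame 1 and (1.7, 1.1) in frame 2.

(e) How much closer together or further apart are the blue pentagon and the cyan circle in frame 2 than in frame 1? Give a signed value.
+0.5

Distance in frame 1: 6.4. Distance in frame 2: 6.9.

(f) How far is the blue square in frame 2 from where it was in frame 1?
1.5

The blue square moved from (5.2, 4.2) to (5.4, 2.7), a distance of √(0.2² + 1.5²) ≈ 1.5.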